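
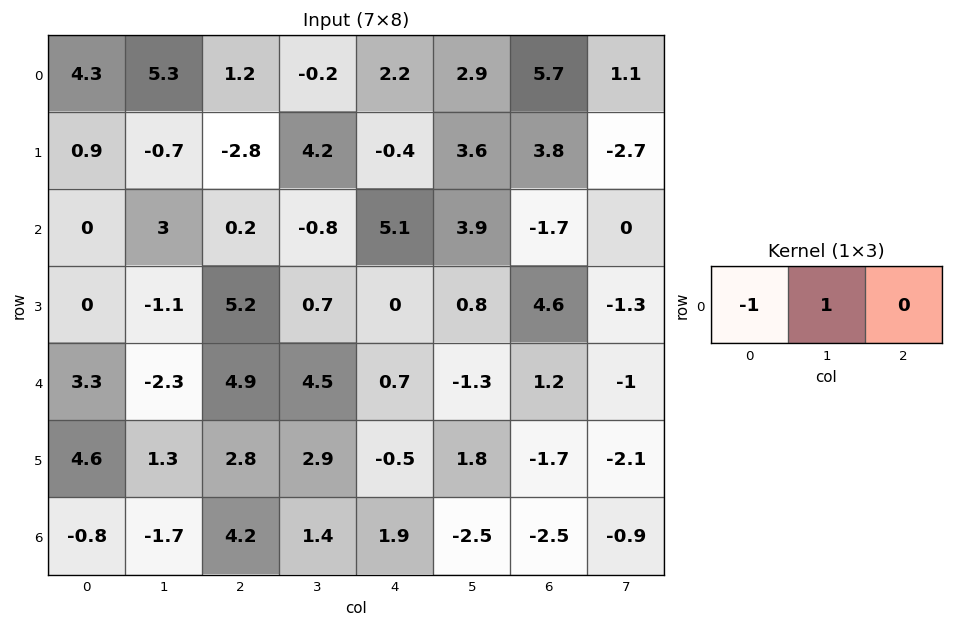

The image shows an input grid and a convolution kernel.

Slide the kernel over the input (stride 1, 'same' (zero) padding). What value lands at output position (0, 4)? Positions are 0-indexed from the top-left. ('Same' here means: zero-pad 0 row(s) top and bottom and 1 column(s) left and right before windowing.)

2.4

The receptive field on the zero-padded input at this output position is [-0.2 2.2 2.9]. Elementwise product with the kernel and sum: -0.2·-1 + 2.2·1.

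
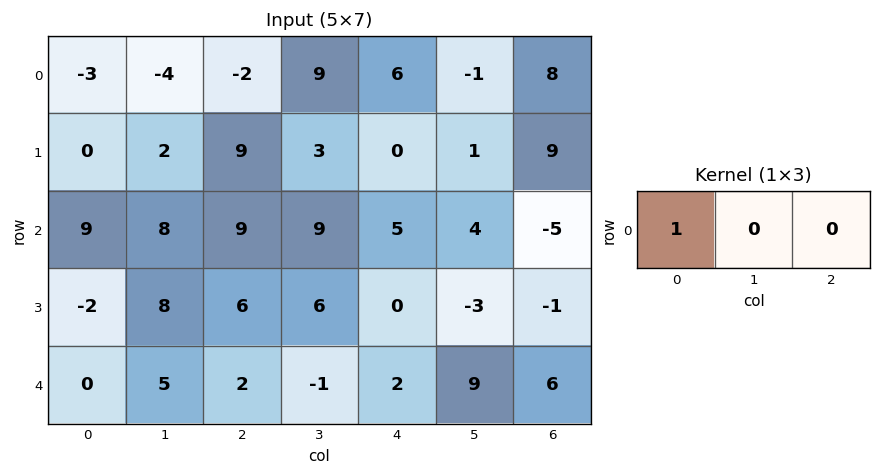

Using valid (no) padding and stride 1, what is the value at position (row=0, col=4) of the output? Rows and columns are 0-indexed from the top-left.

The receptive field on the input at this output position is [6 -1 8]. Elementwise product with the kernel and sum: 6·1.

6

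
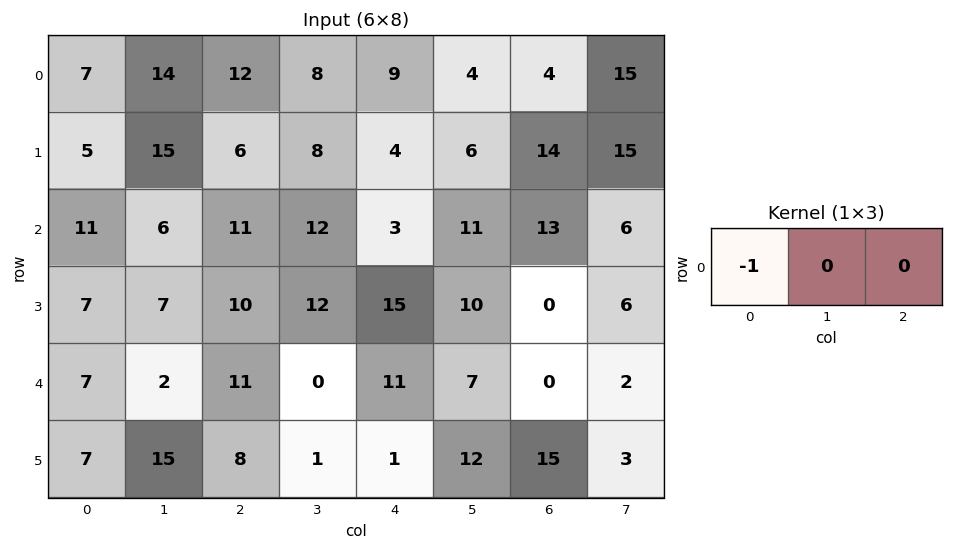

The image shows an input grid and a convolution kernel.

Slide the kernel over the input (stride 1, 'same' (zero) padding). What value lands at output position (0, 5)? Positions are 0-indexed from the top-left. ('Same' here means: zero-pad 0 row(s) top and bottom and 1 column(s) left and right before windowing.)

The receptive field on the zero-padded input at this output position is [9 4 4]. Elementwise product with the kernel and sum: 9·-1.

-9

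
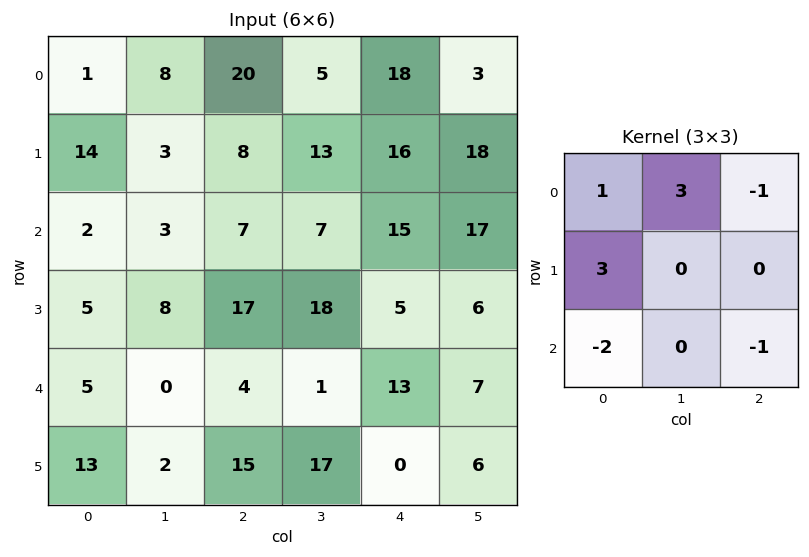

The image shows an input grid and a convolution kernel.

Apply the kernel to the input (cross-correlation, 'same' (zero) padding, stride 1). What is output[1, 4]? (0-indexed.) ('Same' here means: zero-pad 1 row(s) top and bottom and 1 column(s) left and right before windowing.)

The receptive field on the zero-padded input at this output position is [5 18 3 / 13 16 18 / 7 15 17]. Elementwise product with the kernel and sum: 5·1 + 18·3 + 3·-1 + 13·3 + 7·-2 + 17·-1.

64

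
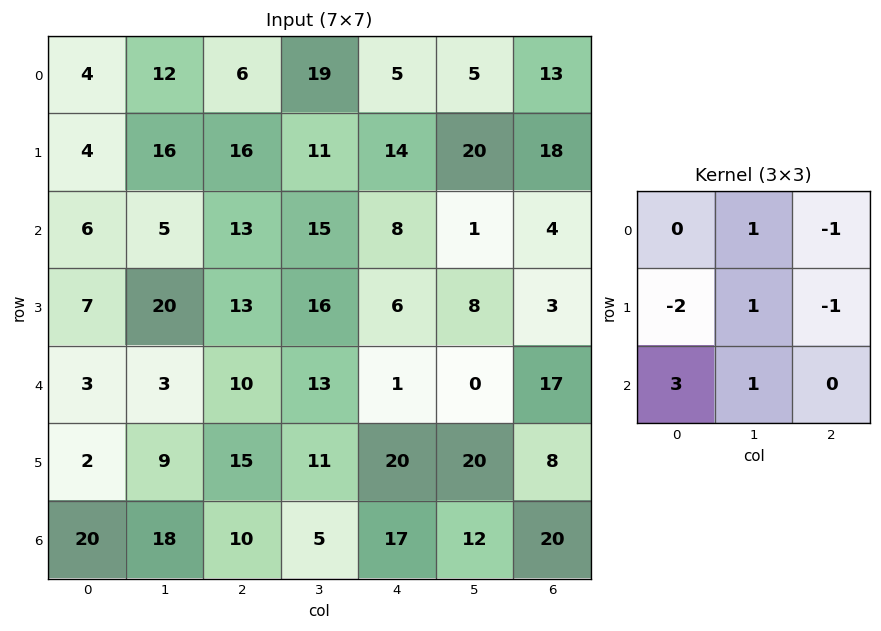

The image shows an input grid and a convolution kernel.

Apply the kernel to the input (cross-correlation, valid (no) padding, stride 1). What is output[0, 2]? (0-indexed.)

The receptive field on the input at this output position is [6 19 5 / 16 11 14 / 13 15 8]. Elementwise product with the kernel and sum: 19·1 + 5·-1 + 16·-2 + 11·1 + 14·-1 + 13·3 + 15·1.

33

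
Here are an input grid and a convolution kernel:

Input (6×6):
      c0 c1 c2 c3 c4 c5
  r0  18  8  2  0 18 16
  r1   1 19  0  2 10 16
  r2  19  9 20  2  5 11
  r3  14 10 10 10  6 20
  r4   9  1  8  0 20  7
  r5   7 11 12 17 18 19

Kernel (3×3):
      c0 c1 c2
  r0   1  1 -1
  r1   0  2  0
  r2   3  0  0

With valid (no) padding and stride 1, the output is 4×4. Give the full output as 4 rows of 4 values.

119 37 48 28
80 87 26 36
55 50 61 8
37 59 50 87

Output[0,0]: The receptive field on the input at this output position is [18 8 2 / 1 19 0 / 19 9 20]. Elementwise product with the kernel and sum: 18·1 + 8·1 + 2·-1 + 19·2 + 19·3.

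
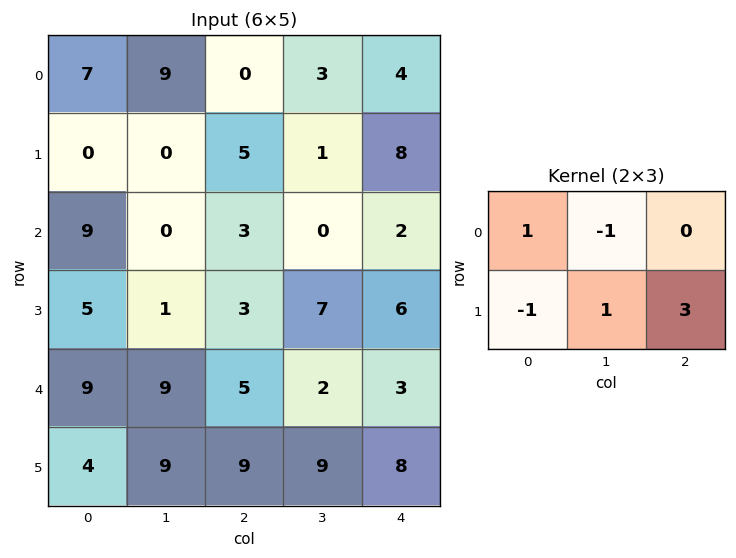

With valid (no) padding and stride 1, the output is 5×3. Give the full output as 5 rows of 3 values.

13 17 17
0 -2 7
14 20 25
19 0 2
32 31 27

Output[0,0]: The receptive field on the input at this output position is [7 9 0 / 0 0 5]. Elementwise product with the kernel and sum: 7·1 + 9·-1 + 0·-1 + 0·1 + 5·3.
Output[0,1]: The receptive field on the input at this output position is [9 0 3 / 0 5 1]. Elementwise product with the kernel and sum: 9·1 + 0·-1 + 0·-1 + 5·1 + 1·3.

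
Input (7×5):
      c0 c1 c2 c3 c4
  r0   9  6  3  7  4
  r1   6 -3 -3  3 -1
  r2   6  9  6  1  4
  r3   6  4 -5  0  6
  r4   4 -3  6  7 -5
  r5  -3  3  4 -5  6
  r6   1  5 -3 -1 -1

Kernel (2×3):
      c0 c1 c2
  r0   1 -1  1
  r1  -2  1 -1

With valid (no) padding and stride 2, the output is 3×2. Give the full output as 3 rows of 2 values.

-6 10
0 13
18 -25

Output[0,0]: The receptive field on the input at this output position is [9 6 3 / 6 -3 -3]. Elementwise product with the kernel and sum: 9·1 + 6·-1 + 3·1 + 6·-2 + -3·1 + -3·-1.
Output[0,1]: The receptive field on the input at this output position is [3 7 4 / -3 3 -1]. Elementwise product with the kernel and sum: 3·1 + 7·-1 + 4·1 + -3·-2 + 3·1 + -1·-1.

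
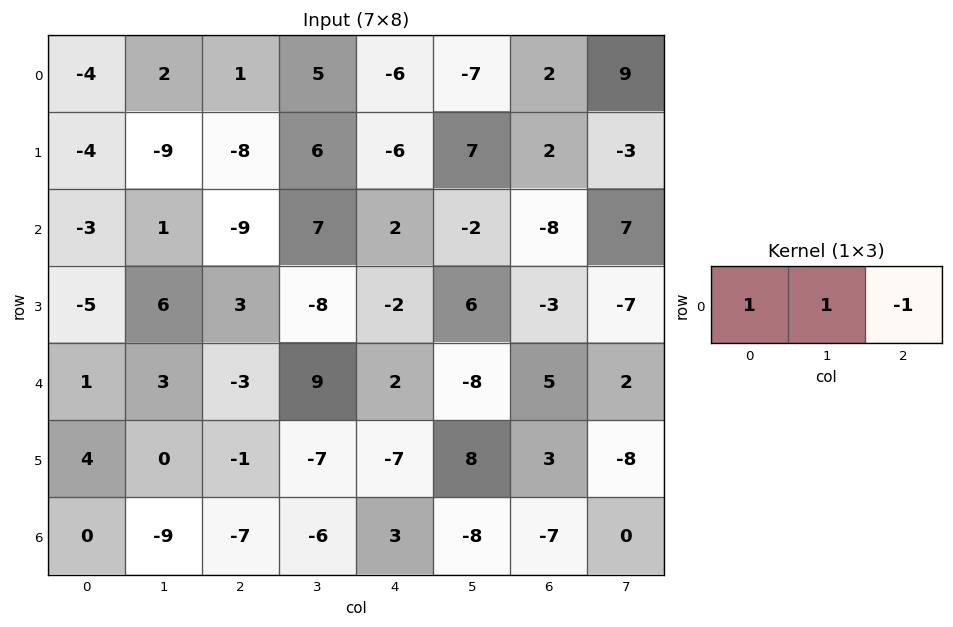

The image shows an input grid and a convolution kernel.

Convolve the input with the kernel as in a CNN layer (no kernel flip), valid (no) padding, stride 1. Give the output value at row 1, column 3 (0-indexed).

The receptive field on the input at this output position is [6 -6 7]. Elementwise product with the kernel and sum: 6·1 + -6·1 + 7·-1.

-7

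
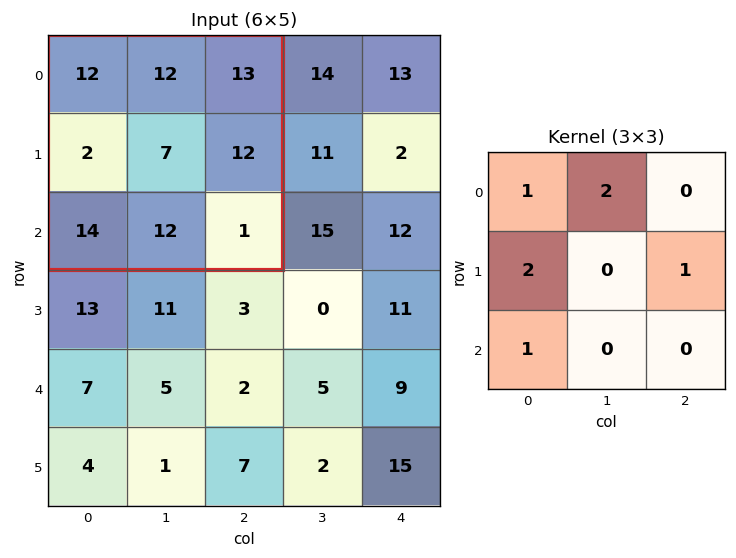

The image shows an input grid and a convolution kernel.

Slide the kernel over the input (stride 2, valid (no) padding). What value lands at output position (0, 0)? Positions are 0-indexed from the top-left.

66

The receptive field on the input at this output position is [12 12 13 / 2 7 12 / 14 12 1]. Elementwise product with the kernel and sum: 12·1 + 12·2 + 2·2 + 12·1 + 14·1.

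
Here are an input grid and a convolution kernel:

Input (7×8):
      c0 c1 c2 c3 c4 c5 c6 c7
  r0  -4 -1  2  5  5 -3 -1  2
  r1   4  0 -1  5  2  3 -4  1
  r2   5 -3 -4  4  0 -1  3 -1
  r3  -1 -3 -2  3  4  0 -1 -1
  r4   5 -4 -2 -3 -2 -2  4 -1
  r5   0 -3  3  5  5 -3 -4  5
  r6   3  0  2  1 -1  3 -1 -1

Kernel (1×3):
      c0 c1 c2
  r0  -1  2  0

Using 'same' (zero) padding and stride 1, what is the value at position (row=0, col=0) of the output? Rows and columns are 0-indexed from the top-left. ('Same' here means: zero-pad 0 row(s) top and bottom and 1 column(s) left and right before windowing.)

-8

The receptive field on the zero-padded input at this output position is [0 -4 -1]. Elementwise product with the kernel and sum: 0·-1 + -4·2.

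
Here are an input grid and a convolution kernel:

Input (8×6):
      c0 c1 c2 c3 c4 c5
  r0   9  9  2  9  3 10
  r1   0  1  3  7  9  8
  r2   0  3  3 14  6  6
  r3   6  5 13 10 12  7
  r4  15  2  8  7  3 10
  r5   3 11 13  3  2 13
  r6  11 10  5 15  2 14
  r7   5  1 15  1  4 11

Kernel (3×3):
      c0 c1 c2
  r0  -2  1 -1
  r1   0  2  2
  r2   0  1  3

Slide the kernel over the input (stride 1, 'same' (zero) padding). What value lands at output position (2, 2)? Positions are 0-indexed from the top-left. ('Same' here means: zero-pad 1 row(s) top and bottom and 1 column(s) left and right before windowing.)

The receptive field on the zero-padded input at this output position is [1 3 7 / 3 3 14 / 5 13 10]. Elementwise product with the kernel and sum: 1·-2 + 3·1 + 7·-1 + 3·2 + 14·2 + 13·1 + 10·3.

71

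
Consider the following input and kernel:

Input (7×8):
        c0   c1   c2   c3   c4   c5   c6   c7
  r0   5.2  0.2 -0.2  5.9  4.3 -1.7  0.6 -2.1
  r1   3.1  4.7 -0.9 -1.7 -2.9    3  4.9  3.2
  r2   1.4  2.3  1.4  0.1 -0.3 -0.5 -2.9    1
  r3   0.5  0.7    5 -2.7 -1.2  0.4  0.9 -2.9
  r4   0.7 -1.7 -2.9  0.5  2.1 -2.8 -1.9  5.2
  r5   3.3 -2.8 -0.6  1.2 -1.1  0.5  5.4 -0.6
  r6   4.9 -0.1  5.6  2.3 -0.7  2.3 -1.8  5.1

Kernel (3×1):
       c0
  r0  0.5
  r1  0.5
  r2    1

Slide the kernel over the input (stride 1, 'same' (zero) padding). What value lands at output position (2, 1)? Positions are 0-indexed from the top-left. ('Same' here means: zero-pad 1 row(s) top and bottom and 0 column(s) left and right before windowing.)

The receptive field on the zero-padded input at this output position is [4.7 / 2.3 / 0.7]. Elementwise product with the kernel and sum: 4.7·0.5 + 2.3·0.5 + 0.7·1.

4.2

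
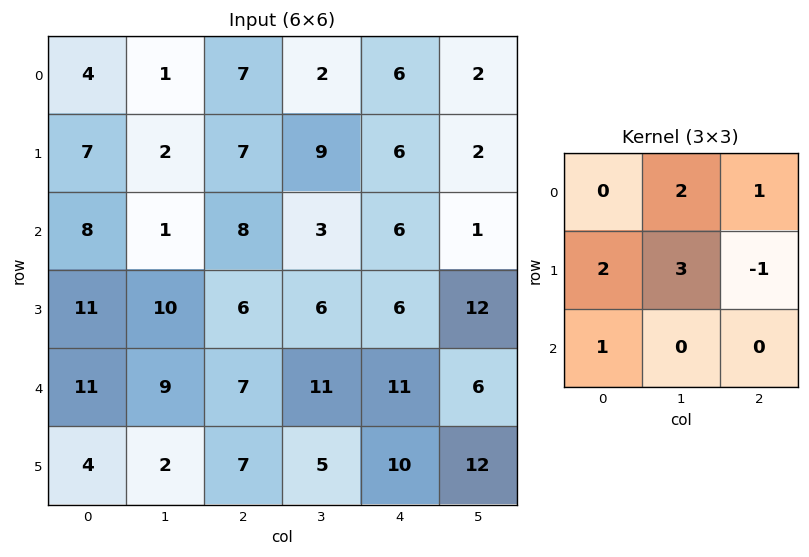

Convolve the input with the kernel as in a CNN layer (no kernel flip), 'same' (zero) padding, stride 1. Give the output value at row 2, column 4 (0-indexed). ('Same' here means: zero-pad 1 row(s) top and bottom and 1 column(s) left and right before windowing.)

43

The receptive field on the zero-padded input at this output position is [9 6 2 / 3 6 1 / 6 6 12]. Elementwise product with the kernel and sum: 6·2 + 2·1 + 3·2 + 6·3 + 1·-1 + 6·1.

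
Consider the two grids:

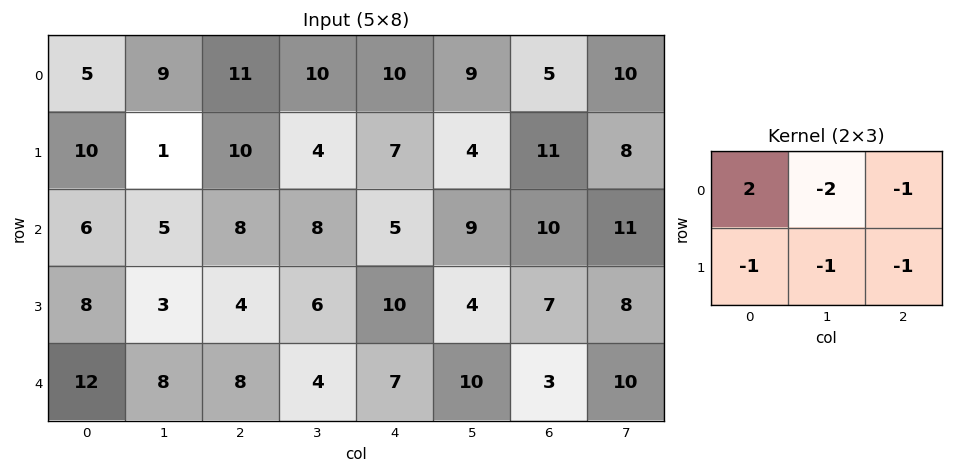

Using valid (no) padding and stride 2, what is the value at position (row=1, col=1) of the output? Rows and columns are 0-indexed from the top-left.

The receptive field on the input at this output position is [8 8 5 / 4 6 10]. Elementwise product with the kernel and sum: 8·2 + 8·-2 + 5·-1 + 4·-1 + 6·-1 + 10·-1.

-25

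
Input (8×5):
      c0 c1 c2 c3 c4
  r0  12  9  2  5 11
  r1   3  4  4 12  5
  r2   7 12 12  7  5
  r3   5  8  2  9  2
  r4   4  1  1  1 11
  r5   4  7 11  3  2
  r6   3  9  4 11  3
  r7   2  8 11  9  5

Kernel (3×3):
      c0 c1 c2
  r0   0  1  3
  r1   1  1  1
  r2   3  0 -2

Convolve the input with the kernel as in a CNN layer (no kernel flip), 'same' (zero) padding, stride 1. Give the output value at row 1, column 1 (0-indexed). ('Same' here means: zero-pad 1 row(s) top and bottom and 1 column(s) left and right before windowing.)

23

The receptive field on the zero-padded input at this output position is [12 9 2 / 3 4 4 / 7 12 12]. Elementwise product with the kernel and sum: 9·1 + 2·3 + 3·1 + 4·1 + 4·1 + 7·3 + 12·-2.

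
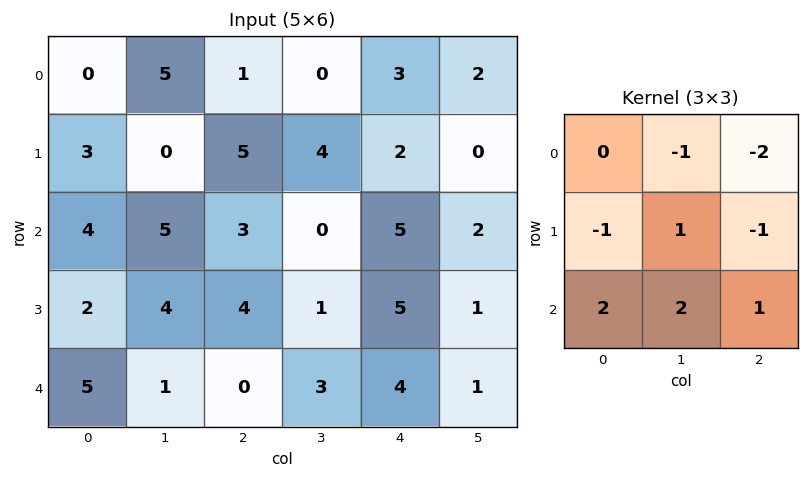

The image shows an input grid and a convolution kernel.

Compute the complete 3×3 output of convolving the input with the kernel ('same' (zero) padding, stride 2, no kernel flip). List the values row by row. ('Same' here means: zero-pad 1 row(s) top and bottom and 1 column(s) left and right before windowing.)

1 10 13
4 2 14
-6 -10 -7

Output[0,0]: The receptive field on the zero-padded input at this output position is [0 0 0 / 0 0 5 / 0 3 0]. Elementwise product with the kernel and sum: 0·-1 + 0·-2 + 0·-1 + 0·1 + 5·-1 + 0·2 + 3·2 + 0·1.
Output[0,1]: The receptive field on the zero-padded input at this output position is [0 0 0 / 5 1 0 / 0 5 4]. Elementwise product with the kernel and sum: 0·-1 + 0·-2 + 5·-1 + 1·1 + 0·-1 + 0·2 + 5·2 + 4·1.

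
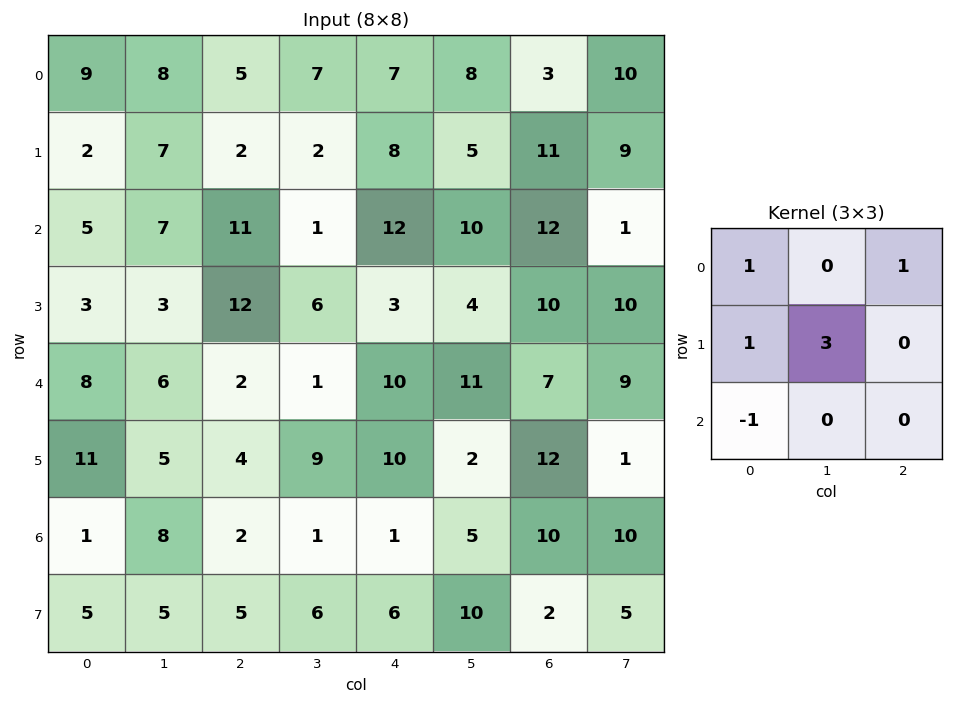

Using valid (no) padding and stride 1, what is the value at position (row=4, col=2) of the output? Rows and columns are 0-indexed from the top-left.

The receptive field on the input at this output position is [2 1 10 / 4 9 10 / 2 1 1]. Elementwise product with the kernel and sum: 2·1 + 10·1 + 4·1 + 9·3 + 2·-1.

41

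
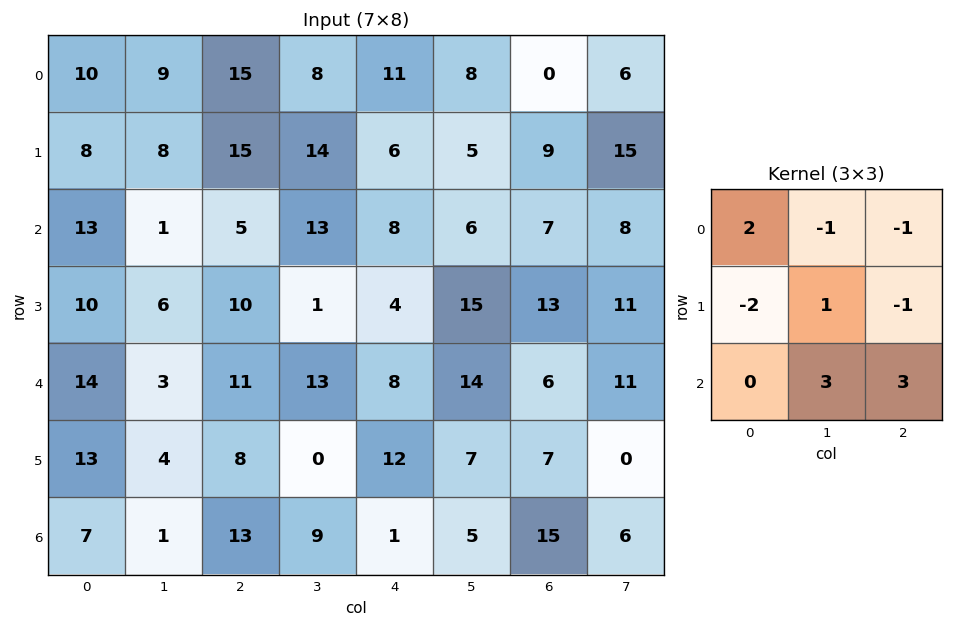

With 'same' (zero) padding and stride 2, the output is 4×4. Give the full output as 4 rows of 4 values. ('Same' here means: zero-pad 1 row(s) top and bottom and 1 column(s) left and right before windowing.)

49 76 20 50
44 10 50 45
46 17 8 -6
-11 2 -41 6

Output[0,0]: The receptive field on the zero-padded input at this output position is [0 0 0 / 0 10 9 / 0 8 8]. Elementwise product with the kernel and sum: 0·2 + 0·-1 + 0·-1 + 0·-2 + 10·1 + 9·-1 + 8·3 + 8·3.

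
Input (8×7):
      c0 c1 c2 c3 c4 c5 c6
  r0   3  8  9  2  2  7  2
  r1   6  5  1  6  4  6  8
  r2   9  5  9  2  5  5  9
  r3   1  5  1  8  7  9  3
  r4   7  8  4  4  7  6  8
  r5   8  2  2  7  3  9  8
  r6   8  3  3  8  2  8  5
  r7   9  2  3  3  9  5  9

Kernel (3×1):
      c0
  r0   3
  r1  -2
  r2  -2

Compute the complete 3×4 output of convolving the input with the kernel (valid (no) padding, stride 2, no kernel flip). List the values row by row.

-21 7 -12 -28
11 17 -13 5
-11 2 11 -2

Output[0,0]: The receptive field on the input at this output position is [3 / 6 / 9]. Elementwise product with the kernel and sum: 3·3 + 6·-2 + 9·-2.
Output[0,1]: The receptive field on the input at this output position is [9 / 1 / 9]. Elementwise product with the kernel and sum: 9·3 + 1·-2 + 9·-2.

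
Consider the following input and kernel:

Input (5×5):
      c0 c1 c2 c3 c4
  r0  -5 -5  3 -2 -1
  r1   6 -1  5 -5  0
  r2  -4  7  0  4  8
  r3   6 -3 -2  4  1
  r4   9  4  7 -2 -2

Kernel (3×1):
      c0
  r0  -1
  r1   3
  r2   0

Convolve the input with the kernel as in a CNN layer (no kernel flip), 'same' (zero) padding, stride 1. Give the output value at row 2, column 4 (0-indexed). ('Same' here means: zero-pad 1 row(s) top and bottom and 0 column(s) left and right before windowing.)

The receptive field on the zero-padded input at this output position is [0 / 8 / 1]. Elementwise product with the kernel and sum: 0·-1 + 8·3.

24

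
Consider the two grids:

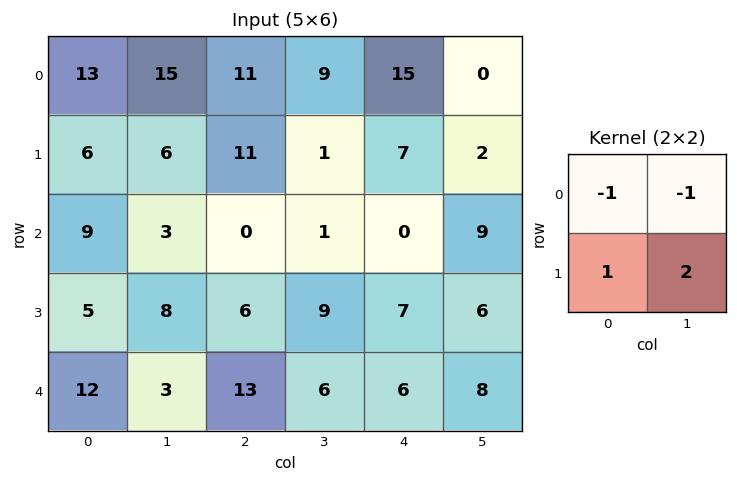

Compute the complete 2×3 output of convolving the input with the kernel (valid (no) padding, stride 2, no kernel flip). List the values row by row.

Output[0,0]: The receptive field on the input at this output position is [13 15 / 6 6]. Elementwise product with the kernel and sum: 13·-1 + 15·-1 + 6·1 + 6·2.

-10 -7 -4
9 23 10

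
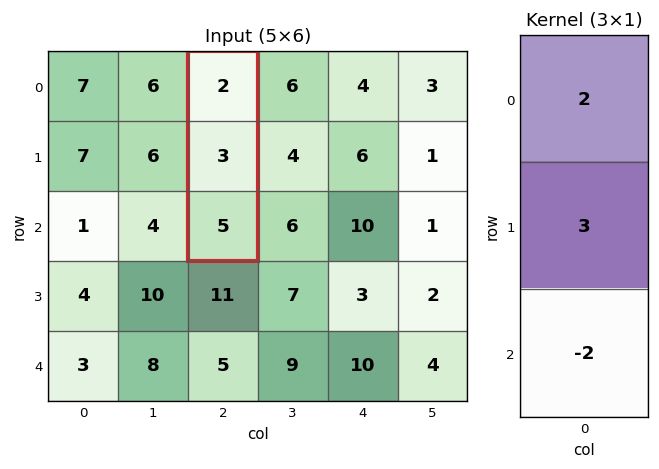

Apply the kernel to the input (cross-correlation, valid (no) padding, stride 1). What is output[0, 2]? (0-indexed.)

The receptive field on the input at this output position is [2 / 3 / 5]. Elementwise product with the kernel and sum: 2·2 + 3·3 + 5·-2.

3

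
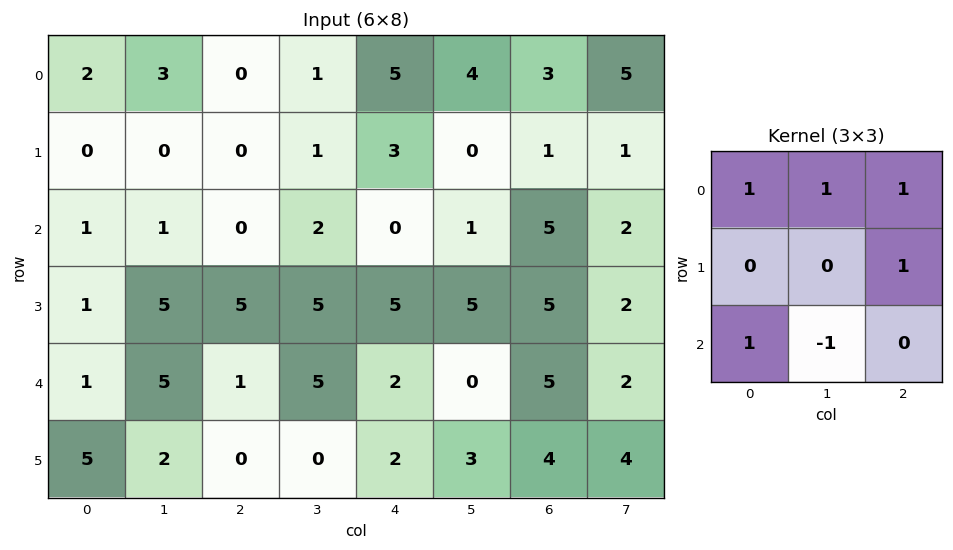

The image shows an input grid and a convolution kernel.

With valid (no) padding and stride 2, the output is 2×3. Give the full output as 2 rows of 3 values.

5 7 12
3 3 13

Output[0,0]: The receptive field on the input at this output position is [2 3 0 / 0 0 0 / 1 1 0]. Elementwise product with the kernel and sum: 2·1 + 3·1 + 0·1 + 0·1 + 1·1 + 1·-1.
Output[0,1]: The receptive field on the input at this output position is [0 1 5 / 0 1 3 / 0 2 0]. Elementwise product with the kernel and sum: 0·1 + 1·1 + 5·1 + 3·1 + 0·1 + 2·-1.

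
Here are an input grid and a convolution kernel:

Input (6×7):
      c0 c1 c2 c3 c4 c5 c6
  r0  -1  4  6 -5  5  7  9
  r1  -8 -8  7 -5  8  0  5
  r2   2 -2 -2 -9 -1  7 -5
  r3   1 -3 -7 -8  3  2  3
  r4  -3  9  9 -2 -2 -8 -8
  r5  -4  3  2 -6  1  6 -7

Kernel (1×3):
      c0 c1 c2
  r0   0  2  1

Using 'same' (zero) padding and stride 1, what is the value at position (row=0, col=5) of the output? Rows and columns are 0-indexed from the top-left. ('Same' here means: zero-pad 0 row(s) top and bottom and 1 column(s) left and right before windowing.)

23

The receptive field on the zero-padded input at this output position is [5 7 9]. Elementwise product with the kernel and sum: 7·2 + 9·1.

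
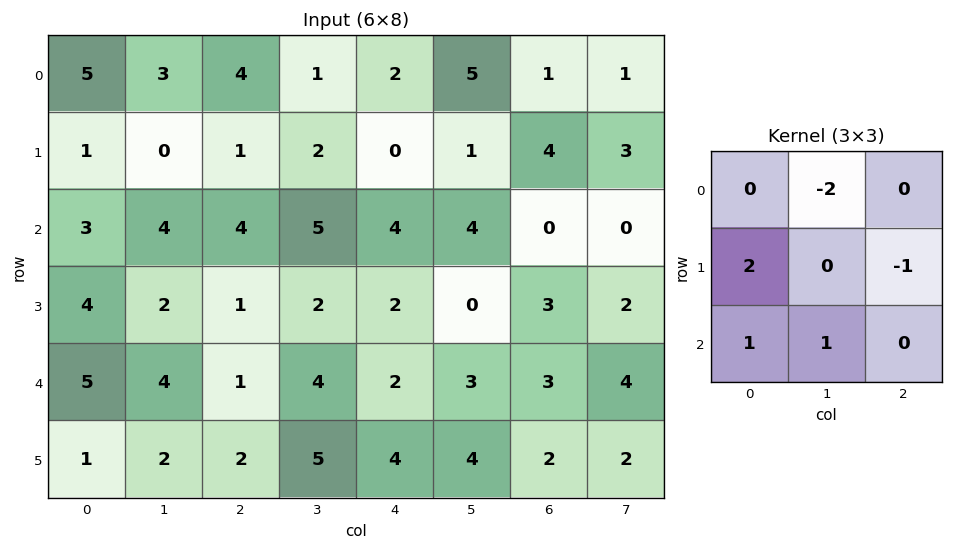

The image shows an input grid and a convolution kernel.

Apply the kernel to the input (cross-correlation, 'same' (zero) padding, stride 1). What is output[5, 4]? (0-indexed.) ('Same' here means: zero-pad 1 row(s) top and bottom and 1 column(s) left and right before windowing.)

2

The receptive field on the zero-padded input at this output position is [4 2 3 / 5 4 4 / 0 0 0]. Elementwise product with the kernel and sum: 2·-2 + 5·2 + 4·-1 + 0·1 + 0·1.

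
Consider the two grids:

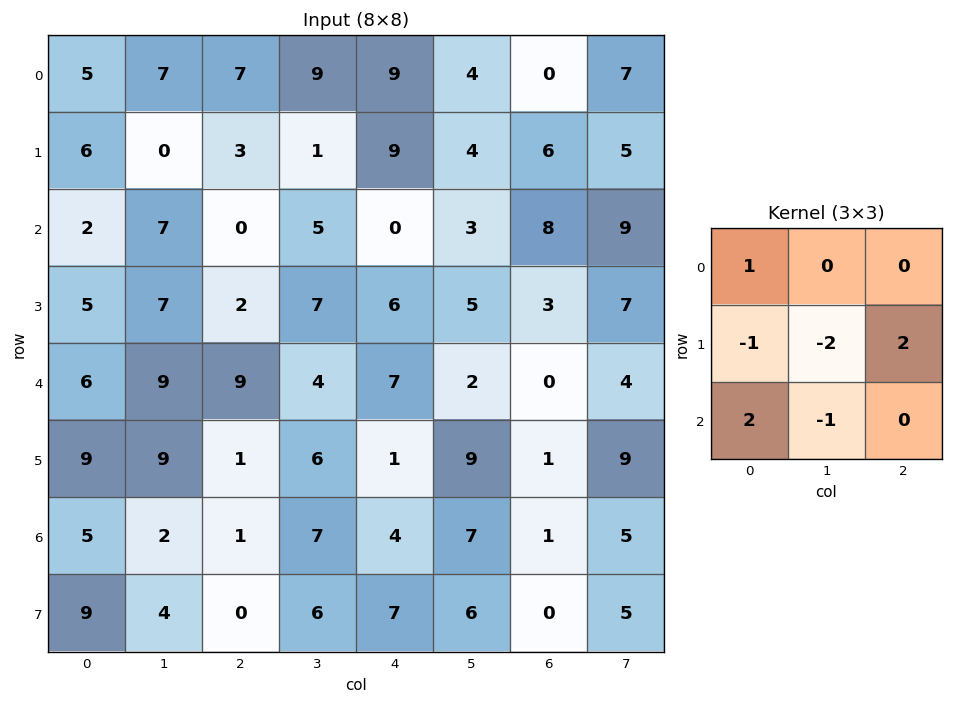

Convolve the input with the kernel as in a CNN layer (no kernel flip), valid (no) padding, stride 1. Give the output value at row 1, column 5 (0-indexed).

10

The receptive field on the input at this output position is [4 6 5 / 3 8 9 / 5 3 7]. Elementwise product with the kernel and sum: 4·1 + 3·-1 + 8·-2 + 9·2 + 5·2 + 3·-1.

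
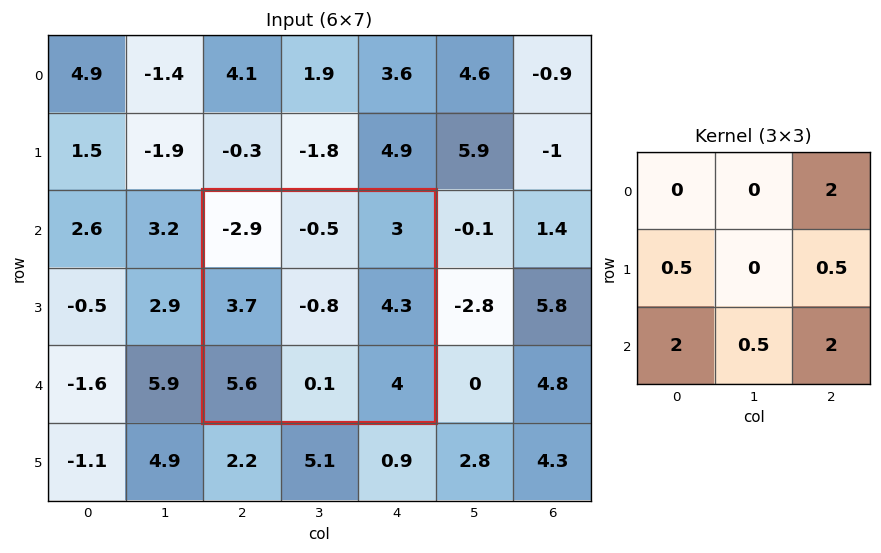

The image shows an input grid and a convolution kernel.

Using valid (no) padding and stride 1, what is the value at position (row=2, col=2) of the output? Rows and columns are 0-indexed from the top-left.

The receptive field on the input at this output position is [-2.9 -0.5 3 / 3.7 -0.8 4.3 / 5.6 0.1 4]. Elementwise product with the kernel and sum: 3·2 + 3.7·0.5 + 4.3·0.5 + 5.6·2 + 0.1·0.5 + 4·2.

29.25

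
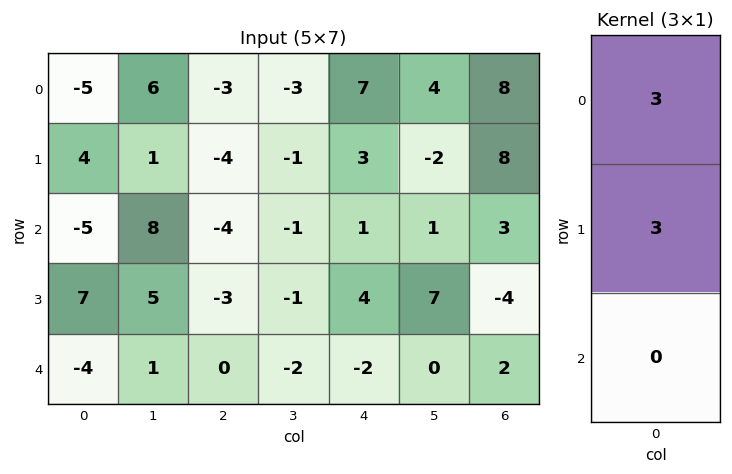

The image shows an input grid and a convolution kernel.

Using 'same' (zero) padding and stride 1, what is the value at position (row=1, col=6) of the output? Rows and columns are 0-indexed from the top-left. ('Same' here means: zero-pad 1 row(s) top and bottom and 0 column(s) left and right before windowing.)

48

The receptive field on the zero-padded input at this output position is [8 / 8 / 3]. Elementwise product with the kernel and sum: 8·3 + 8·3.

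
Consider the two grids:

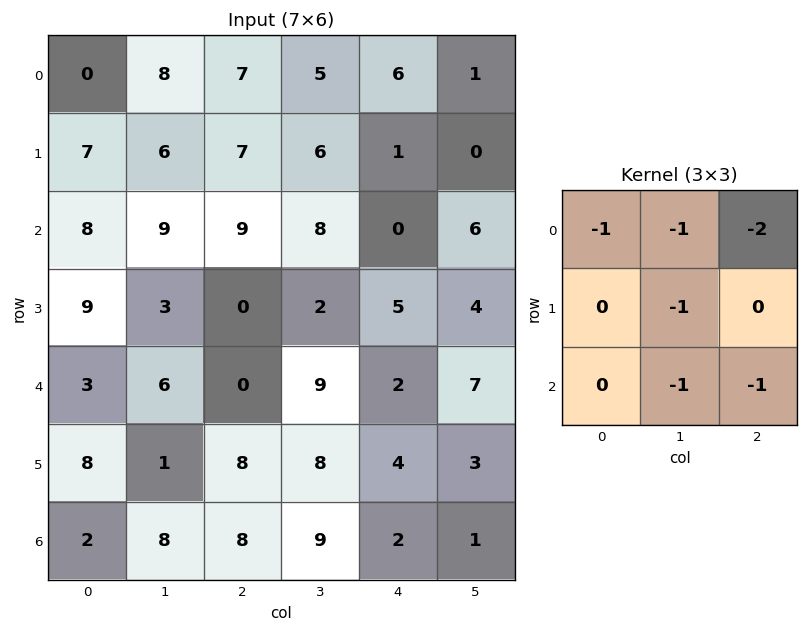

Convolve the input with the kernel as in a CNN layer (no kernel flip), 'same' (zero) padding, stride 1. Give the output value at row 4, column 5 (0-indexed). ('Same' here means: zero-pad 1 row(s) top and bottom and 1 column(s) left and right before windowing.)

-19

The receptive field on the zero-padded input at this output position is [5 4 0 / 2 7 0 / 4 3 0]. Elementwise product with the kernel and sum: 5·-1 + 4·-1 + 0·-2 + 7·-1 + 3·-1 + 0·-1.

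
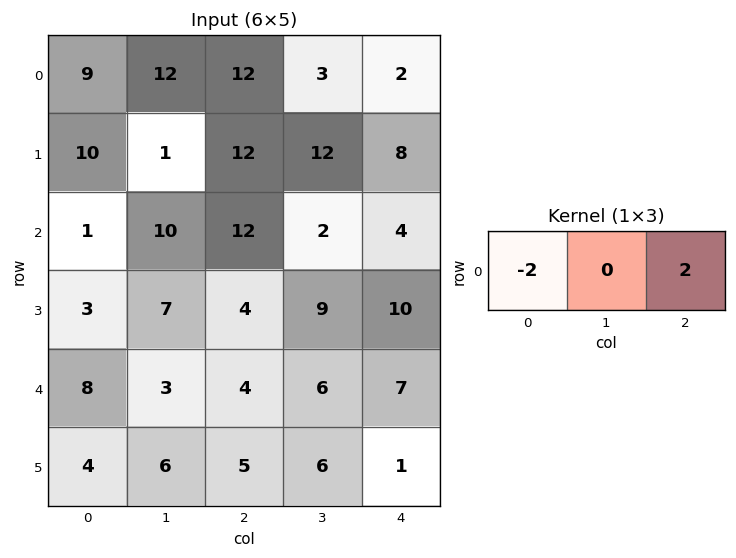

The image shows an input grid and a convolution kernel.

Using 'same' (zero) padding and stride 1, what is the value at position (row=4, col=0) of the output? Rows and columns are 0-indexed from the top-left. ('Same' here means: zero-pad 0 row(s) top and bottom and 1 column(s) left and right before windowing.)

6

The receptive field on the zero-padded input at this output position is [0 8 3]. Elementwise product with the kernel and sum: 0·-2 + 3·2.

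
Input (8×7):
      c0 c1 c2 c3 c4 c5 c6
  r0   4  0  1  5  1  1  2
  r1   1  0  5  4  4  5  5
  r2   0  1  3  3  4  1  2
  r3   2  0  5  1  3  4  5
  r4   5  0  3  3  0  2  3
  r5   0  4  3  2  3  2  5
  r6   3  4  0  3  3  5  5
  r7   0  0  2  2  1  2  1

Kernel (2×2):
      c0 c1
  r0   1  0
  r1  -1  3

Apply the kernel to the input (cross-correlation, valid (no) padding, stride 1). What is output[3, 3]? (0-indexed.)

-2

The receptive field on the input at this output position is [1 3 / 3 0]. Elementwise product with the kernel and sum: 1·1 + 3·-1 + 0·3.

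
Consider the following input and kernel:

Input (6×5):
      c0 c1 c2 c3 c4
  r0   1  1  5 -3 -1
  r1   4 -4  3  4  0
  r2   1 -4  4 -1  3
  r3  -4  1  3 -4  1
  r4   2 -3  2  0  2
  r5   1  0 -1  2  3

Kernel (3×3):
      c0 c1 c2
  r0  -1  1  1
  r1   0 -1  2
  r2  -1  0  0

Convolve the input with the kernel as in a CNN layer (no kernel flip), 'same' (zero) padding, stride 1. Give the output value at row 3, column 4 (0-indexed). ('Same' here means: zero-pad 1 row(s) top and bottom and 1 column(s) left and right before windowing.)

The receptive field on the zero-padded input at this output position is [-1 3 0 / -4 1 0 / 0 2 0]. Elementwise product with the kernel and sum: -1·-1 + 3·1 + 0·1 + 1·-1 + 0·2 + 0·-1.

3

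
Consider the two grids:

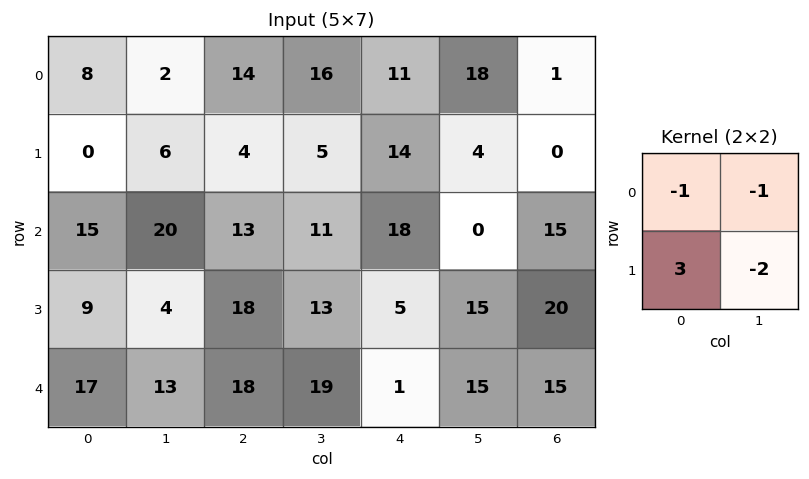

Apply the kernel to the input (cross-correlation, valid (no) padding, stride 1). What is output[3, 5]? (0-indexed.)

The receptive field on the input at this output position is [15 20 / 15 15]. Elementwise product with the kernel and sum: 15·-1 + 20·-1 + 15·3 + 15·-2.

-20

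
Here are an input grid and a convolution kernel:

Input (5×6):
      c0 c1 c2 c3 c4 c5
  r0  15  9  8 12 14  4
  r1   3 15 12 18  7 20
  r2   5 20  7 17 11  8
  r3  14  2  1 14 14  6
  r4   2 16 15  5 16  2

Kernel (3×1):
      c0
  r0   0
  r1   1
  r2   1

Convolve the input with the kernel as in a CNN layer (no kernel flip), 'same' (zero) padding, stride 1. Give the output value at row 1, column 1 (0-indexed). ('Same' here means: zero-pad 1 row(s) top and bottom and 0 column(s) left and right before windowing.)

The receptive field on the zero-padded input at this output position is [9 / 15 / 20]. Elementwise product with the kernel and sum: 15·1 + 20·1.

35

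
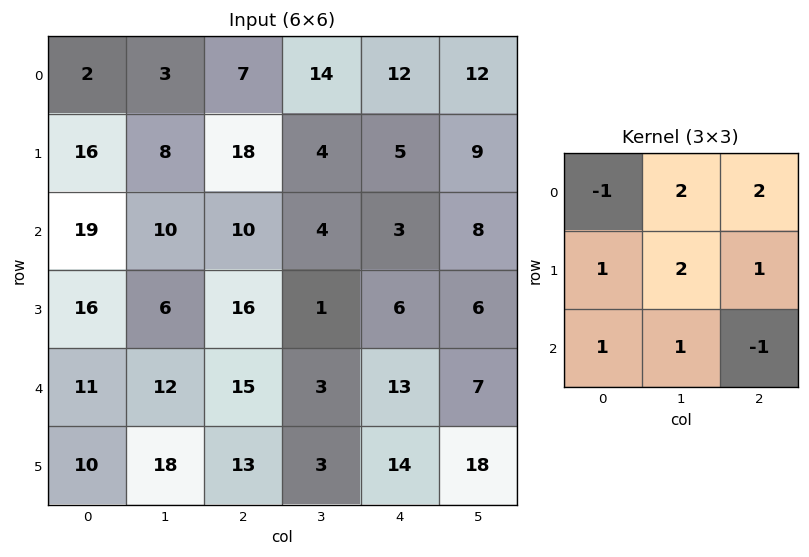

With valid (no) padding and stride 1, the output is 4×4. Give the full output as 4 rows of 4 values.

Output[0,0]: The receptive field on the input at this output position is [2 3 7 / 16 8 18 / 19 10 10]. Elementwise product with the kernel and sum: 2·-1 + 3·2 + 7·2 + 16·1 + 8·2 + 18·1 + 19·1 + 10·1 + 10·-1.

87 103 87 56
91 91 32 43
73 81 33 46
93 101 34 58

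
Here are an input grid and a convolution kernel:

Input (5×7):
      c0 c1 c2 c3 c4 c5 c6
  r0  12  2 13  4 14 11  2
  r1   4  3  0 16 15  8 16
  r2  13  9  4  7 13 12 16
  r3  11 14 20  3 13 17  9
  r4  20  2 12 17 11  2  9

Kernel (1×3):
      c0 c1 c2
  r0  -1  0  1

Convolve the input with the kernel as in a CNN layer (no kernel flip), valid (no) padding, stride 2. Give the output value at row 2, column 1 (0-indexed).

-1

The receptive field on the input at this output position is [12 17 11]. Elementwise product with the kernel and sum: 12·-1 + 11·1.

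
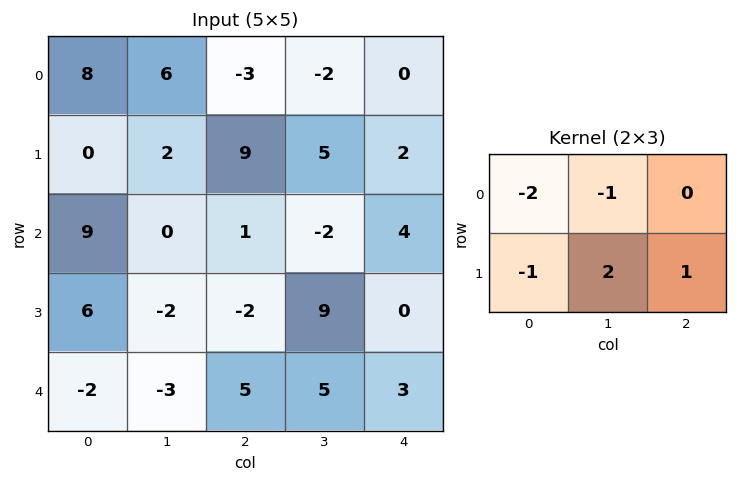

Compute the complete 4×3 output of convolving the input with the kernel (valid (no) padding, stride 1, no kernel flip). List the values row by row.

-9 12 11
-10 -13 -24
-30 6 20
-9 24 3

Output[0,0]: The receptive field on the input at this output position is [8 6 -3 / 0 2 9]. Elementwise product with the kernel and sum: 8·-2 + 6·-1 + 0·-1 + 2·2 + 9·1.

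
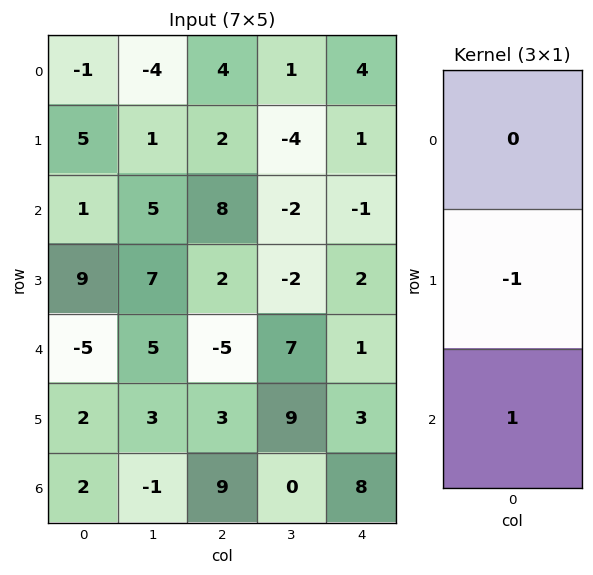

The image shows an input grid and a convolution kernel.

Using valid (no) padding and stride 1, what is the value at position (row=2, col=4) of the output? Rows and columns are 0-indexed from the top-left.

The receptive field on the input at this output position is [-1 / 2 / 1]. Elementwise product with the kernel and sum: 2·-1 + 1·1.

-1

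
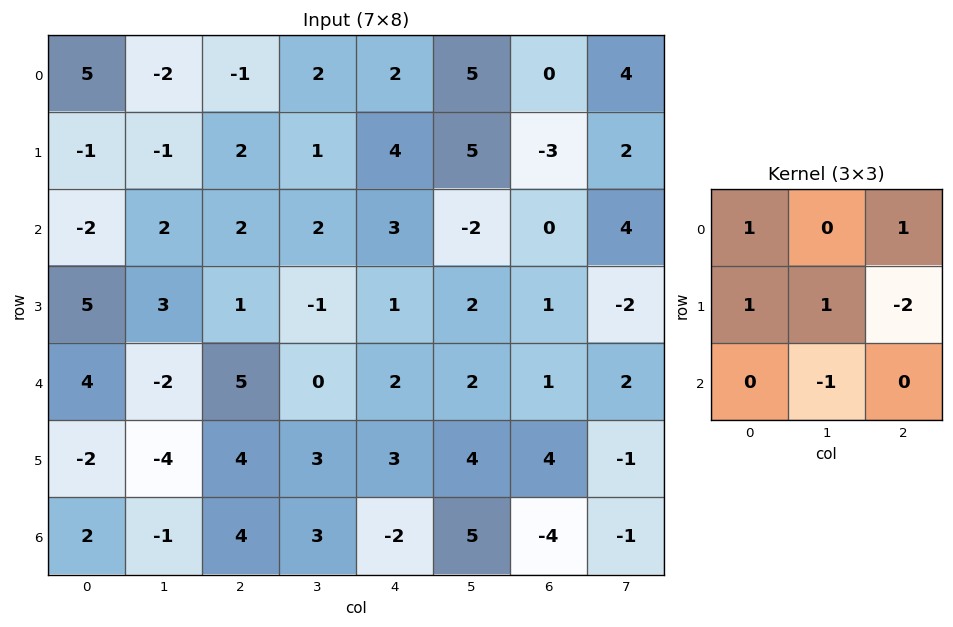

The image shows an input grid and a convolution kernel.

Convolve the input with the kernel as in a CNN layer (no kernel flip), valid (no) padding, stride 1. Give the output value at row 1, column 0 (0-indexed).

-6

The receptive field on the input at this output position is [-1 -1 2 / -2 2 2 / 5 3 1]. Elementwise product with the kernel and sum: -1·1 + 2·1 + -2·1 + 2·1 + 2·-2 + 3·-1.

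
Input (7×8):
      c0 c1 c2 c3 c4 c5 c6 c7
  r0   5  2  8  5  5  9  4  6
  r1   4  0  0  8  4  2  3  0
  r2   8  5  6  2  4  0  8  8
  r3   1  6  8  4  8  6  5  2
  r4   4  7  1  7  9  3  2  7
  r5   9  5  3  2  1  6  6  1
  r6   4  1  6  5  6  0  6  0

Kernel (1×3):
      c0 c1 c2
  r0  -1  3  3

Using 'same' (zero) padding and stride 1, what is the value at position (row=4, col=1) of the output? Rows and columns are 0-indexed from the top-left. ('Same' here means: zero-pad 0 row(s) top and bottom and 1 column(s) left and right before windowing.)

The receptive field on the zero-padded input at this output position is [4 7 1]. Elementwise product with the kernel and sum: 4·-1 + 7·3 + 1·3.

20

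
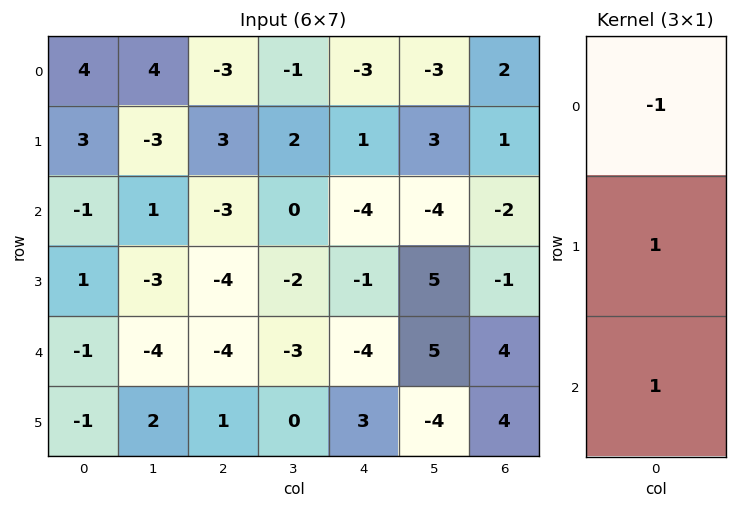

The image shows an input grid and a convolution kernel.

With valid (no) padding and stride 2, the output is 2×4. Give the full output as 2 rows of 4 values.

Output[0,0]: The receptive field on the input at this output position is [4 / 3 / -1]. Elementwise product with the kernel and sum: 4·-1 + 3·1 + -1·1.

-2 3 0 -3
1 -5 -1 5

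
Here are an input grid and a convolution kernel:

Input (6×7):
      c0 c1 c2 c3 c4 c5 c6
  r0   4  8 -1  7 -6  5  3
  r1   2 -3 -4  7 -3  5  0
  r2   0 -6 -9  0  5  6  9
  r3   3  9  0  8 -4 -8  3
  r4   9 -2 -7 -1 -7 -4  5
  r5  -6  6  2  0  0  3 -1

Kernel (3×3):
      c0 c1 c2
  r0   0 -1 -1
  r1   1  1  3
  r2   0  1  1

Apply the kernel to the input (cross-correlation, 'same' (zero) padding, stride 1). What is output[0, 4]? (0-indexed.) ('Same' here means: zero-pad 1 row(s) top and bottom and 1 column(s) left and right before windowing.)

18

The receptive field on the zero-padded input at this output position is [0 0 0 / 7 -6 5 / 7 -3 5]. Elementwise product with the kernel and sum: 0·-1 + 0·-1 + 7·1 + -6·1 + 5·3 + -3·1 + 5·1.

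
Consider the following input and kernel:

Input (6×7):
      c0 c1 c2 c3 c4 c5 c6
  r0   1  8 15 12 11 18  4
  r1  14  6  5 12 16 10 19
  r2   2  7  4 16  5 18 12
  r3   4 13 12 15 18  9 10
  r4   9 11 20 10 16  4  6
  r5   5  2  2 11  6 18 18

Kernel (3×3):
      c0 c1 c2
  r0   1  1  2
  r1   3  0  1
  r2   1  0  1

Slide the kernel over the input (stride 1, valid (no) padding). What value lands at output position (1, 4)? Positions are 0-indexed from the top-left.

The receptive field on the input at this output position is [16 10 19 / 5 18 12 / 18 9 10]. Elementwise product with the kernel and sum: 16·1 + 10·1 + 19·2 + 5·3 + 12·1 + 18·1 + 10·1.

119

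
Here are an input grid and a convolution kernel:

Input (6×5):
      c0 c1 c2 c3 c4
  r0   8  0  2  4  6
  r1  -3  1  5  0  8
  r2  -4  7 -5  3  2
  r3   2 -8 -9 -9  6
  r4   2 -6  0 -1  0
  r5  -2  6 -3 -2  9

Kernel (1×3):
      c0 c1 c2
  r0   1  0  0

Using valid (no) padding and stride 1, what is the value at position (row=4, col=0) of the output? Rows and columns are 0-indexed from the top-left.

The receptive field on the input at this output position is [2 -6 0]. Elementwise product with the kernel and sum: 2·1.

2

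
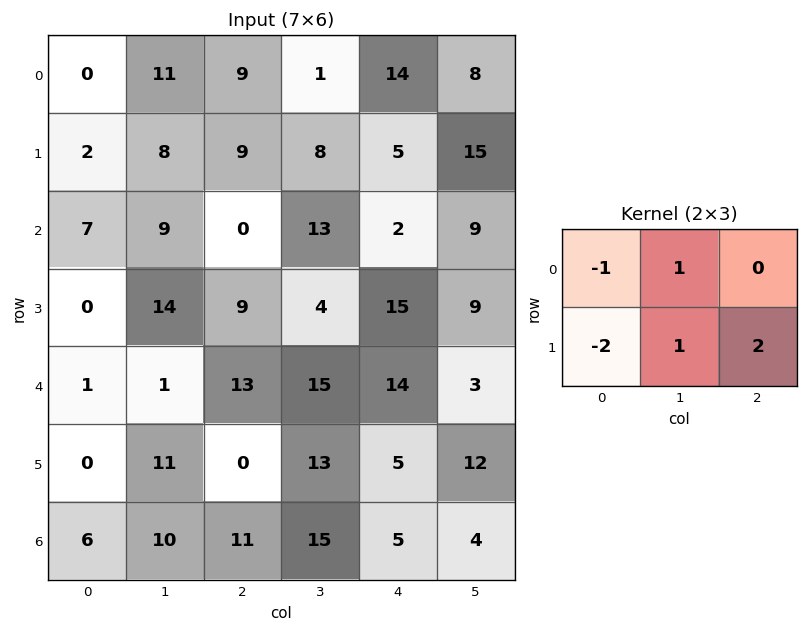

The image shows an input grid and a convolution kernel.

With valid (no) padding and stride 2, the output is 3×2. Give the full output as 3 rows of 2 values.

Output[0,0]: The receptive field on the input at this output position is [0 11 9 / 2 8 9]. Elementwise product with the kernel and sum: 0·-1 + 11·1 + 2·-2 + 8·1 + 9·2.
Output[0,1]: The receptive field on the input at this output position is [9 1 14 / 9 8 5]. Elementwise product with the kernel and sum: 9·-1 + 1·1 + 9·-2 + 8·1 + 5·2.

33 -8
34 29
11 25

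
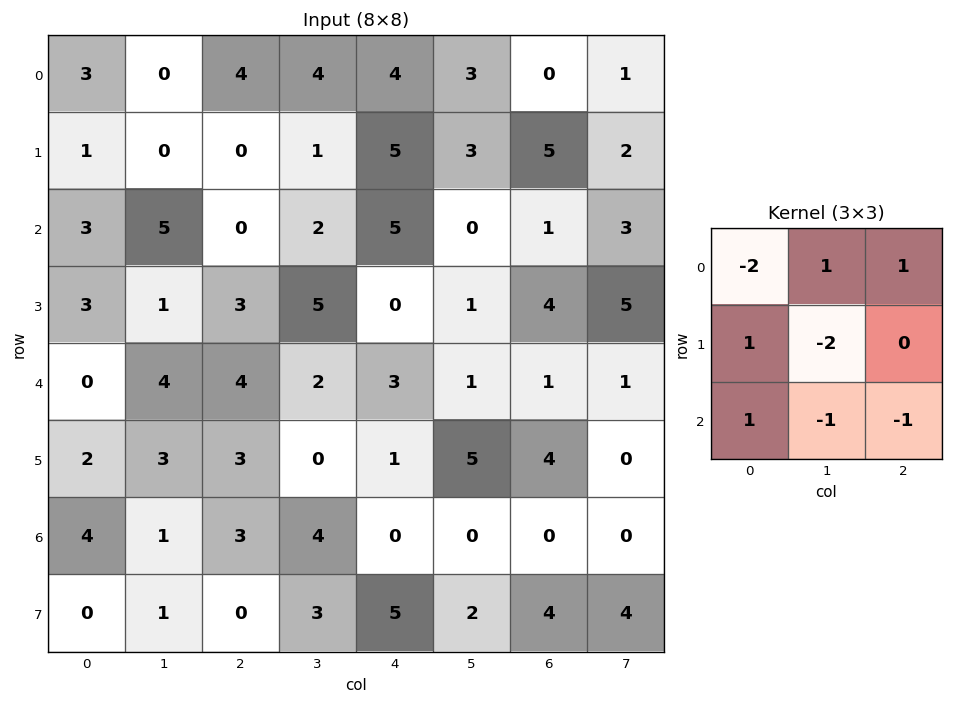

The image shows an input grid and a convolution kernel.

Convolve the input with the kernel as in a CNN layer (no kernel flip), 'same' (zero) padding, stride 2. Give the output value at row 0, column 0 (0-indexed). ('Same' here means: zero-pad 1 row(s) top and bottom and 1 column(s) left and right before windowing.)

-7

The receptive field on the zero-padded input at this output position is [0 0 0 / 0 3 0 / 0 1 0]. Elementwise product with the kernel and sum: 0·-2 + 0·1 + 0·1 + 0·1 + 3·-2 + 0·1 + 1·-1 + 0·-1.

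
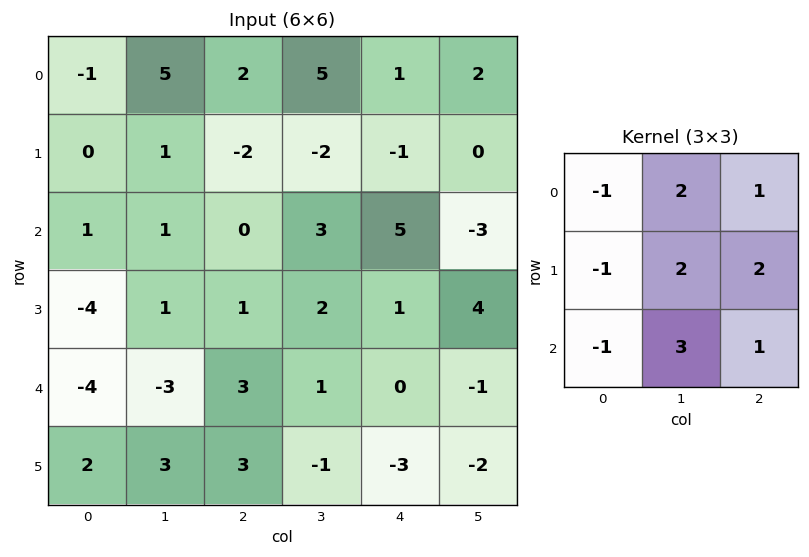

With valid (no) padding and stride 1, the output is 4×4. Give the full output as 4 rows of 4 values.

Output[0,0]: The receptive field on the input at this output position is [-1 5 2 / 0 1 -2 / 1 1 0]. Elementwise product with the kernel and sum: -1·-1 + 5·2 + 2·1 + 0·-1 + 1·2 + -2·2 + 1·-1 + 1·3 + 0·1.
Output[0,1]: The receptive field on the input at this output position is [5 2 5 / 1 -2 -2 / 1 0 3]. Elementwise product with the kernel and sum: 5·-1 + 2·2 + 5·1 + 1·-1 + -2·2 + -2·2 + 1·-1 + 0·3 + 3·1.

13 -3 19 8
9 2 19 6
7 20 16 10
21 19 -6 -9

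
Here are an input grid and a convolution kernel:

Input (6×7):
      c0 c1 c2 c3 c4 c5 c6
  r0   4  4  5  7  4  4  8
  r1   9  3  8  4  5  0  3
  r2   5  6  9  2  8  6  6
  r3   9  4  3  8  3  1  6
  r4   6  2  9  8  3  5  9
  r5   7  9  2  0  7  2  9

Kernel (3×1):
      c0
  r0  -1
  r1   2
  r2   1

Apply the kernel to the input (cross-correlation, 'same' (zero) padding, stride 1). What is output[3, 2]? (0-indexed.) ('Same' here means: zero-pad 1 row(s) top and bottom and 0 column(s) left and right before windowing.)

6

The receptive field on the zero-padded input at this output position is [9 / 3 / 9]. Elementwise product with the kernel and sum: 9·-1 + 3·2 + 9·1.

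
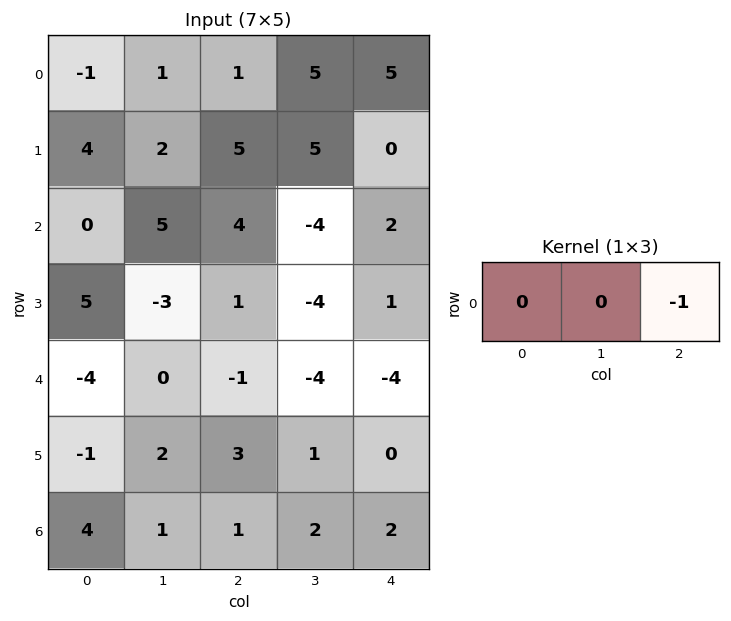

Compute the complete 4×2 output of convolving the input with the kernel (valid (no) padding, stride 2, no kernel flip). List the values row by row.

Output[0,0]: The receptive field on the input at this output position is [-1 1 1]. Elementwise product with the kernel and sum: 1·-1.
Output[0,1]: The receptive field on the input at this output position is [1 5 5]. Elementwise product with the kernel and sum: 5·-1.

-1 -5
-4 -2
1 4
-1 -2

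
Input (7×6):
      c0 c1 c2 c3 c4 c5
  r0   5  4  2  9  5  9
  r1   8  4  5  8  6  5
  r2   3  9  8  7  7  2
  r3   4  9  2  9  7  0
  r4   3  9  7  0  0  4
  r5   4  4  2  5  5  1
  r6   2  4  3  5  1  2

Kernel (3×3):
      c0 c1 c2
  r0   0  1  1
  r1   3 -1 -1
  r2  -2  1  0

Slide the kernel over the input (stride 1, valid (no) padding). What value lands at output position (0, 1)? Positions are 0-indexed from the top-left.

0

The receptive field on the input at this output position is [4 2 9 / 4 5 8 / 9 8 7]. Elementwise product with the kernel and sum: 2·1 + 9·1 + 4·3 + 5·-1 + 8·-1 + 9·-2 + 8·1.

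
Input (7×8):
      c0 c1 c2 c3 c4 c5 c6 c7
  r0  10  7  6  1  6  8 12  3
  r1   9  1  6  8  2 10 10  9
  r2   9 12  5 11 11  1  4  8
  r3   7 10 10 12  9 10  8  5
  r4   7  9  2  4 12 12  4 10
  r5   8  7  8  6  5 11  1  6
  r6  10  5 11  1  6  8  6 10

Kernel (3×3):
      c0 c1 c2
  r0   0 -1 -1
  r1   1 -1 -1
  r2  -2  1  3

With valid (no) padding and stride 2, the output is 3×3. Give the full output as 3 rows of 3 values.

Output[0,0]: The receptive field on the input at this output position is [10 7 6 / 9 1 6 / 9 12 5]. Elementwise product with the kernel and sum: 7·-1 + 6·-1 + 9·1 + 1·-1 + 6·-1 + 9·-2 + 12·1 + 5·3.

-2 23 -47
-29 3 -14
0 -22 -9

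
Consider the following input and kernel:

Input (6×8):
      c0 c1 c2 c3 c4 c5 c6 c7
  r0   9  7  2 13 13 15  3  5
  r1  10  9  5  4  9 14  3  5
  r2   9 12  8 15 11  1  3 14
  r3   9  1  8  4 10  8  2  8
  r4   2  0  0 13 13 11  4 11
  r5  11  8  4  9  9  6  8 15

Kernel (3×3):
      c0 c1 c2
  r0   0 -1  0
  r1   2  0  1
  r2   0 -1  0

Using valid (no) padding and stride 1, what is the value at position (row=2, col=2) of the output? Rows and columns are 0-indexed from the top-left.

The receptive field on the input at this output position is [8 15 11 / 8 4 10 / 0 13 13]. Elementwise product with the kernel and sum: 15·-1 + 8·2 + 10·1 + 13·-1.

-2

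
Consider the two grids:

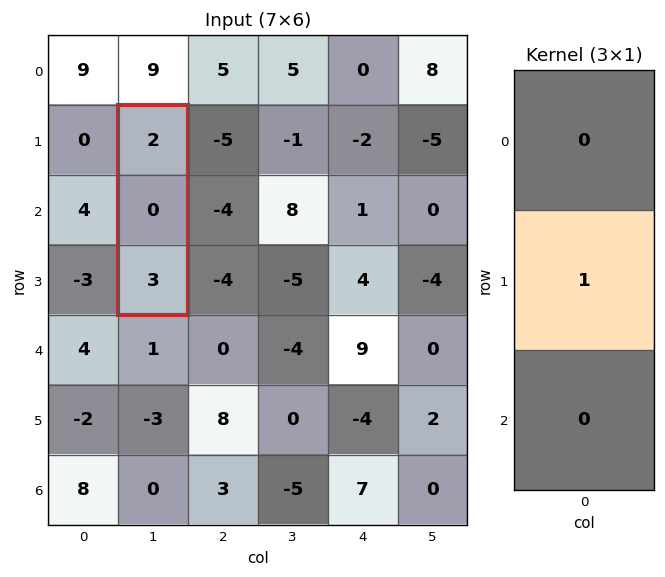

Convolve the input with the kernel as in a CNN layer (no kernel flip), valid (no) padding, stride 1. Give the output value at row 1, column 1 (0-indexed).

The receptive field on the input at this output position is [2 / 0 / 3]. Elementwise product with the kernel and sum: 0·1.

0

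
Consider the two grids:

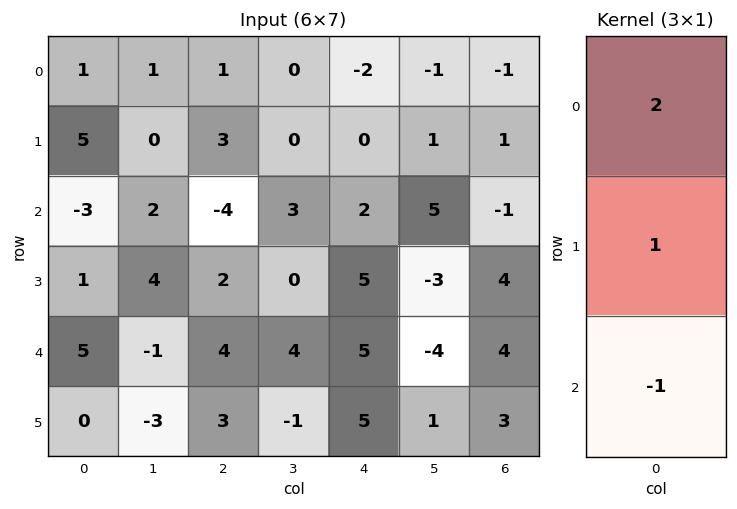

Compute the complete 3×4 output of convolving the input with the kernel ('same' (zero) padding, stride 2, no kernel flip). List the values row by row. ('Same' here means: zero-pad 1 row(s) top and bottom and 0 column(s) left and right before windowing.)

Output[0,0]: The receptive field on the zero-padded input at this output position is [0 / 1 / 5]. Elementwise product with the kernel and sum: 0·2 + 1·1 + 5·-1.
Output[0,1]: The receptive field on the zero-padded input at this output position is [0 / 1 / 3]. Elementwise product with the kernel and sum: 0·2 + 1·1 + 3·-1.

-4 -2 -2 -2
6 0 -3 -3
7 5 10 9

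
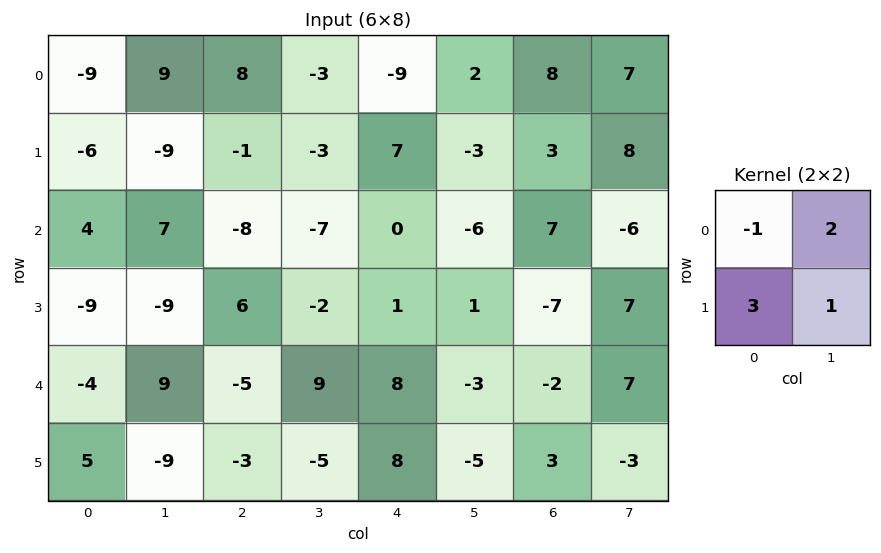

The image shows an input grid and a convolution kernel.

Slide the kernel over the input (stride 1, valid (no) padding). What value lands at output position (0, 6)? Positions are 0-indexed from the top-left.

The receptive field on the input at this output position is [8 7 / 3 8]. Elementwise product with the kernel and sum: 8·-1 + 7·2 + 3·3 + 8·1.

23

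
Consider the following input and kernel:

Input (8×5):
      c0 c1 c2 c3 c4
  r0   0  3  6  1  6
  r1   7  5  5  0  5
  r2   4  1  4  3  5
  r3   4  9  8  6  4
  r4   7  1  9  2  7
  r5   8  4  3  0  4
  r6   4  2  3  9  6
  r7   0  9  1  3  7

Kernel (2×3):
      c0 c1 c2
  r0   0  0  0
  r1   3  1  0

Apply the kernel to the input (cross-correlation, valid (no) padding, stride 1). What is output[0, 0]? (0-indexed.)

26

The receptive field on the input at this output position is [0 3 6 / 7 5 5]. Elementwise product with the kernel and sum: 7·3 + 5·1.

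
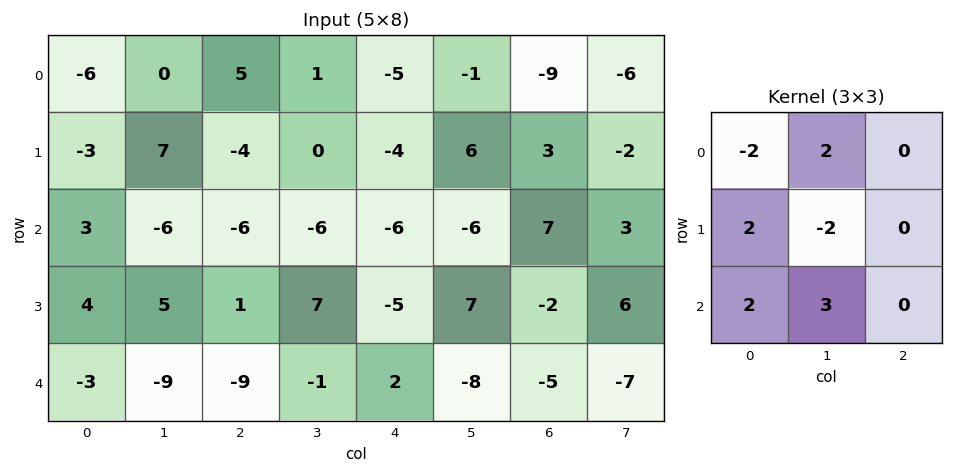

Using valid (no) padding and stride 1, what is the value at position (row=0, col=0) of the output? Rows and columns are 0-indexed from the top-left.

-20

The receptive field on the input at this output position is [-6 0 5 / -3 7 -4 / 3 -6 -6]. Elementwise product with the kernel and sum: -6·-2 + 0·2 + -3·2 + 7·-2 + 3·2 + -6·3.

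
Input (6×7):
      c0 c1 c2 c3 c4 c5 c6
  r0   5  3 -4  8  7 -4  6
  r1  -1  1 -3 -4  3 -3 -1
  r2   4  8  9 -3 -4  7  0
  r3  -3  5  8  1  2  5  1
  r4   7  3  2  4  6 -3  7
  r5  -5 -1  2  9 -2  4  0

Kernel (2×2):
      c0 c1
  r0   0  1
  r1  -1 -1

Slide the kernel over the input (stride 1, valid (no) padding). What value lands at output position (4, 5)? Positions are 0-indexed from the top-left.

3

The receptive field on the input at this output position is [-3 7 / 4 0]. Elementwise product with the kernel and sum: 7·1 + 4·-1 + 0·-1.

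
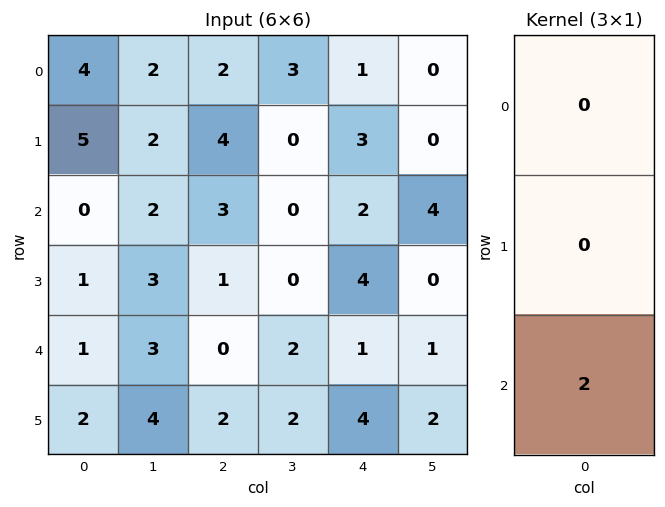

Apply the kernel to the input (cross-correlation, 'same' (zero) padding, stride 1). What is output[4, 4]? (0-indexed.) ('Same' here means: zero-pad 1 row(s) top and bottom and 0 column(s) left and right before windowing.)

The receptive field on the zero-padded input at this output position is [4 / 1 / 4]. Elementwise product with the kernel and sum: 4·2.

8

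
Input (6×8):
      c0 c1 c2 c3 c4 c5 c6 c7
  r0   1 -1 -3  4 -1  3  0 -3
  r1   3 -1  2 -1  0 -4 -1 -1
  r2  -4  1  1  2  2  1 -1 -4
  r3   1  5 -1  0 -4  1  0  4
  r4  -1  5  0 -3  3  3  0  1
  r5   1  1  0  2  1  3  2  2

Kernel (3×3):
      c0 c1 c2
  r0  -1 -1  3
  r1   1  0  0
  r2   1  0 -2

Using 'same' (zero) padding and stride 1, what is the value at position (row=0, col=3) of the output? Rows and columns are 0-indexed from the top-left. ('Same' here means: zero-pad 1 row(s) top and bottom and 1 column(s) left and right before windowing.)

-1

The receptive field on the zero-padded input at this output position is [0 0 0 / -3 4 -1 / 2 -1 0]. Elementwise product with the kernel and sum: 0·-1 + 0·-1 + 0·3 + -3·1 + 2·1 + 0·-2.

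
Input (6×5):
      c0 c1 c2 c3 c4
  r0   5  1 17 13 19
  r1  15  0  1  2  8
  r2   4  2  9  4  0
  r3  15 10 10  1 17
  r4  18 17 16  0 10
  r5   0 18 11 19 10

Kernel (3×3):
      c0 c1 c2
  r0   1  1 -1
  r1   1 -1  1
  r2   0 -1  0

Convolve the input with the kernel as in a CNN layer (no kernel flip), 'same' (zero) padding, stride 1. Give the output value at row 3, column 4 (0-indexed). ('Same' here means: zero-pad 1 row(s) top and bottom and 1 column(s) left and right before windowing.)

-22

The receptive field on the zero-padded input at this output position is [4 0 0 / 1 17 0 / 0 10 0]. Elementwise product with the kernel and sum: 4·1 + 0·1 + 0·-1 + 1·1 + 17·-1 + 0·1 + 10·-1.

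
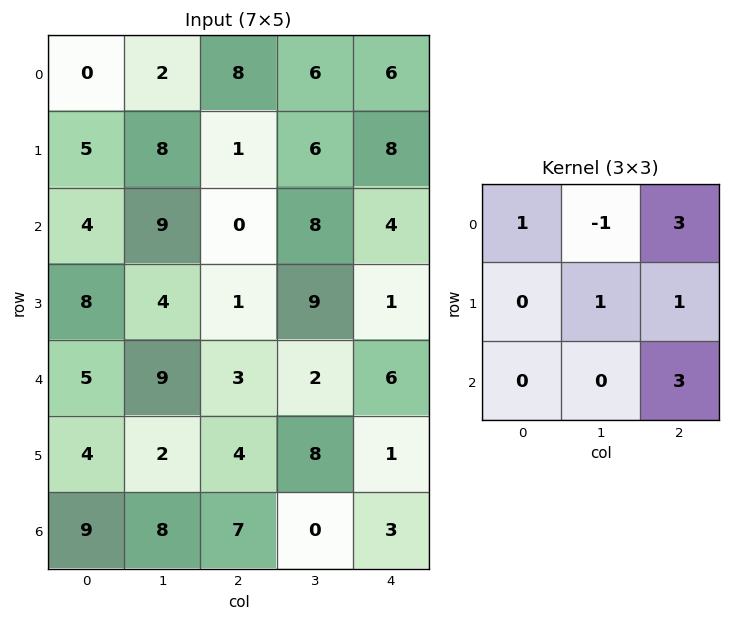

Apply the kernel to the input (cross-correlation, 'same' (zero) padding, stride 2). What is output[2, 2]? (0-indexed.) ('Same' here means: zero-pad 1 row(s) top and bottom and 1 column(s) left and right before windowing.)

14

The receptive field on the zero-padded input at this output position is [9 1 0 / 2 6 0 / 8 1 0]. Elementwise product with the kernel and sum: 9·1 + 1·-1 + 0·3 + 6·1 + 0·1 + 0·3.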